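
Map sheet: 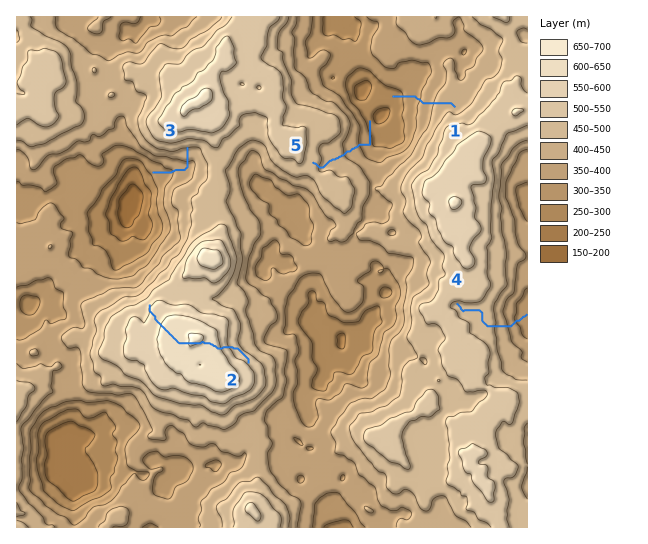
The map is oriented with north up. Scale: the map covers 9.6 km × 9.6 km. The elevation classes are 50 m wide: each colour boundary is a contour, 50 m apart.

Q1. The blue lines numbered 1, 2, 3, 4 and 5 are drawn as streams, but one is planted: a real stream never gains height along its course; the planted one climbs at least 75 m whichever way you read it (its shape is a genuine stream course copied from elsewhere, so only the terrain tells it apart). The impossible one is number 2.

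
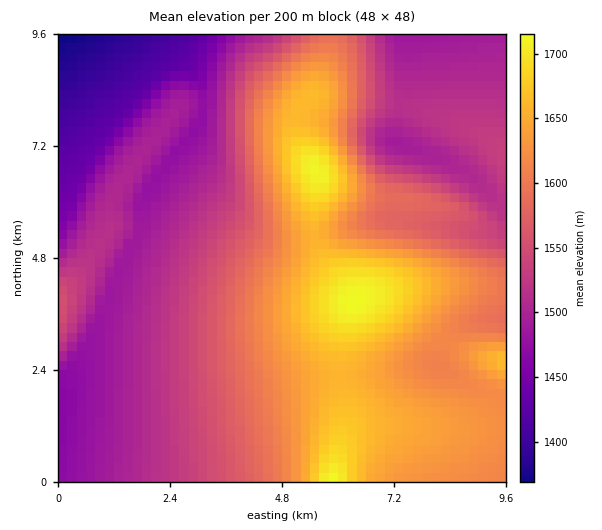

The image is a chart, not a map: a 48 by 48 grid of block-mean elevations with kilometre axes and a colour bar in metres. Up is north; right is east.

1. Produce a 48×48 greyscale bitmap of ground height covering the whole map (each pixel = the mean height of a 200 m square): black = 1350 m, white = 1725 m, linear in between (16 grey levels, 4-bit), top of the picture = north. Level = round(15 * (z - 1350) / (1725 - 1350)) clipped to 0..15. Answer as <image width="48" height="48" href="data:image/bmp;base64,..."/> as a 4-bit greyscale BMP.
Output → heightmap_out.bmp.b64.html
<image width="48" height="48" href="data:image/bmp;base64,Qk32BAAAAAAAAHYAAAAoAAAAMAAAADAAAAABAAQAAAAAAIAEAAATCwAAEwsAABAAAAAAAAAAAAAAABEREQAiIiIAMzMzAERERABVVVUAZmZmAHd3dwCIiIgAmZmZAKqqqgC7u7sAzMzMAN3d3QDu7u4A////AFVVZmZmd3eIiImZqrvN7+3My7u7u7u7u1VVVmZmd3eIiImZqrvN7u3czLu7u7u7u1VVVmZmd3eIiJmZqrvN3u3czMy7u7u7u1VVVmZmd3eIiJmZqrvM3t3czMzMu7u7u1VVVmZmd3eIiJmaqrvM3d3czMzMy7u7u1VVVmZmd3eIiJmaqrvM3d3dzMzMzLu7u1VVVmZmd3eIiJmaqrvM3d3dzMzMy7u7u1VVVmZmd3eIiZmaq7vMzd3czMzMu7u7u1VVVmZmd3eIiZmqq7vMzd3MzMzLu7u7u1VVVmZmd3eIiZmqq7vMzMzMzMu7u7u7u1VVVmZmd3eIiZmqq7vMzMzMzLu7u7u7u1VVVmZmd3eIiZmqq7vMzMzMy7u7qqu7vFVVVmZmd3eIiZmqu7zMzMzMy7u6qru8zGVVVWZmd3iIiZqqu7zMzd3My7u6qru8zHZVVWZmd3iImZqqu8zN3d3czLu7u7u7zHZlVWZmd3iImZqqu8zN3d3d3My7u7u7uodlVWZmd3eImZqru8zd3u7t3czLu6qqqodmVWZmd3eIiZqru8zd7u7u7d3Mu6qqqod2VWZmd3eIiZqrvMzd7u/u7t3My7qqqoh2ZWZmd3eIiZqru8zd7u/+7u3cy7uqqoh3ZWZmZ3eIiZqqu8zd7u7u7u3czLu6qod3ZVZmZ3eIiZmqu8zd3u7u7u3czLu6qnd3ZlZmZ3d4iJmqu7zN3u7u7d3czLu6qmd3dlZmZnd4iJmaq7zN3d3d3dzMu7qqmWZ3dmVmZnd3iJmaq7zM3dzMzMu7qqmZmFZnd2ZmZnd3iImZqrzMzMy7u6qqmZmIiFVmd2ZWZmd3eIiZqrzMzLuqqqmZmYiIh0VmZ3ZWZmZ3eIiZqrzMy7qqmZmZmIiIh0RWZmZVZmZ3d4iJq7zdzLuqmZmZmZiId0RWZmZVVmZnd3iJq8zd3MuqmZmZmZiHd0RFZmZVVmZmd3iJq83e7cy6qZmZmYh3d0RFZmZlVWZmZ3iZq83u7ty6qZmYiHdmdzREVmZlVVZmZ3iavN3u7ty6mIiHd2ZmdzNEVmZmVVVmZniavN7u7tupiHd3ZmZndzM0RWZmVVVWZniavN7u7cuYd2ZmZmZ3dzMzRFZmZVVVZniavN7u3bqHZmZmZmd3dzMzNFVmZlVVZniavN3d3LmHZmZmZ3d3dzMzM0VWZmVVZniavN3dy6mHZmZmd3d3dyMzMzRVZmZVVniavM3My6mHdmZ3d3d3dyIjMzNFVmZVVniavMzMy7qYd3d3d3d3dyIiMzM0VWZVVniavMzczLqYd3d3d3d3dyIiIzMzRVVVVniaq8zdzLqYd2Z3d3d3dyIiIiMzRFVUVniZq7zMzLqYd2ZmZmZmZhIiIiIzM0REVneJmrvMy7qYd2ZmZmZmZhEiIiIjMzNEVWeImau7u6qYdmZmZmZmZhERIiIiMzM0RWd4iZqru6mYdmZmZmZmZhEREiIiIjM0RVZ3eImqqqmIdmZmZmZmZhERERIiIiMzRFZmd4iZqqmHZlVmZmZmZg=="/>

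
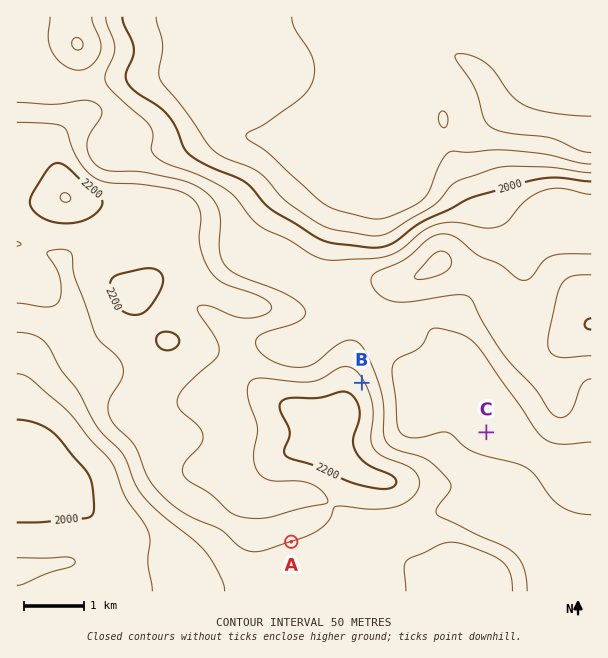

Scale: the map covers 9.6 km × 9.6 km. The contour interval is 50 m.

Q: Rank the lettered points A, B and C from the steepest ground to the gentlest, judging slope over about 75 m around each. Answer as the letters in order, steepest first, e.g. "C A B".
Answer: B A C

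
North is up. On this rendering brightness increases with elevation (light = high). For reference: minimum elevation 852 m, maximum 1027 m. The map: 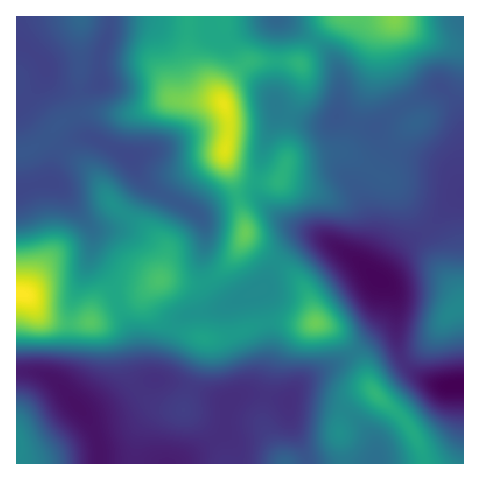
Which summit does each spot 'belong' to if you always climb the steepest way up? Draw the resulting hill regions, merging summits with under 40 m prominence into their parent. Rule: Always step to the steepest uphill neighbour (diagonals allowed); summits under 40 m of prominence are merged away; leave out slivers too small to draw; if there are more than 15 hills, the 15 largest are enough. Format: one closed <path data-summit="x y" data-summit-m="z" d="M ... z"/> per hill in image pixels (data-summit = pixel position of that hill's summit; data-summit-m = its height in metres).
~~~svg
<path data-summit="20 294" data-summit-m="1027" d="M110 16l-94 1 0 354 16 1 14 3 17 13 21 24 11 21 5 16 1 15 205 0-2-13-14-30-2-19-40-9 8-1 5-7 8-25-1-33-9-35-3-1-25 12-8-1-9-9-11-24 3-33-1-9-5-11-52-31-10-11-7-17-36-19-10-2-9-14-9-24-19-18 22 11 17-1 14-8-1-23 9-28z"/><path data-summit="224 104" data-summit-m="1022" d="M277 16l-166 0-3 19-8 24 1 23-7 5-13 4-15-1-16-8 17 16 9 24 9 14 10 2 36 19 7 17 10 11 52 31 5 11 1 9-3 20 1 17 10 20 11 10 6 0 29-13 18-31 17-17 10-4 11-2 11 4 34 23 10-31 0-11-6-21 0-8 23-41-8-12-4-11-16-2-23-10 3-15 0-25-4-14-15-17z"/><path data-summit="376 393" data-summit-m="967" d="M393 297l0 14-3 4-29 32-18 13-39 21-13 14-3 8 2 18 14 30 3 13 157-1 0-78-26 0-20-10-14-12-6-19-2-35z"/><path data-summit="315 322" data-summit-m="988" d="M316 236l-15 3-13 9-16 22-8 16-5 5 9 36 1 33-8 25-5 7-7 2 25 4 14 4 3-7 13-14 39-21 18-13 21-21 11-15-1-18-10-12-27-22-28-19z"/><path data-summit="395 17" data-summit-m="994" d="M463 16l-186 1 44 28 15 17 4 14 0 25-3 15 23 10 15 2 28-22 35-19 6 1 11 13 5 10 4 14z"/><path data-summit="456 309" data-summit-m="933" d="M463 192l-38 40-16 9-11 11-20 27 11 9 6 13 3 43 6 19 14 12 24 11 22-2z"/><path data-summit="17 445" data-summit-m="936" d="M32 372l-16 0 0 91 83 1 0-20-15-32-28-31-10-6z"/>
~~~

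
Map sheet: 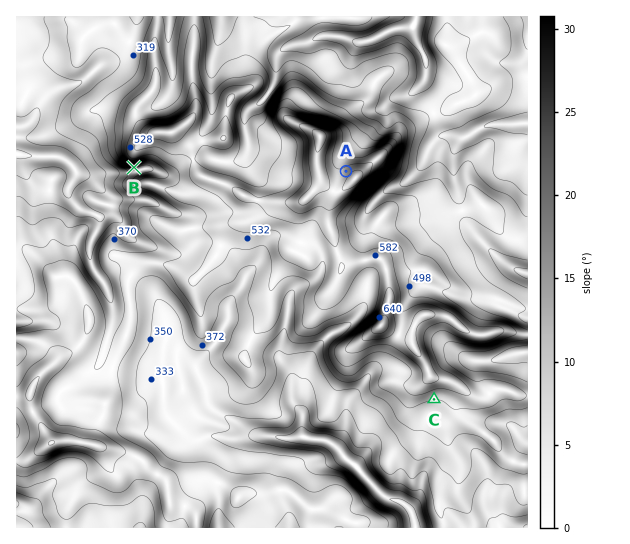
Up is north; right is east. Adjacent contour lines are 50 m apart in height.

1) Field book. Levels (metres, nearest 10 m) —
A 670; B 400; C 450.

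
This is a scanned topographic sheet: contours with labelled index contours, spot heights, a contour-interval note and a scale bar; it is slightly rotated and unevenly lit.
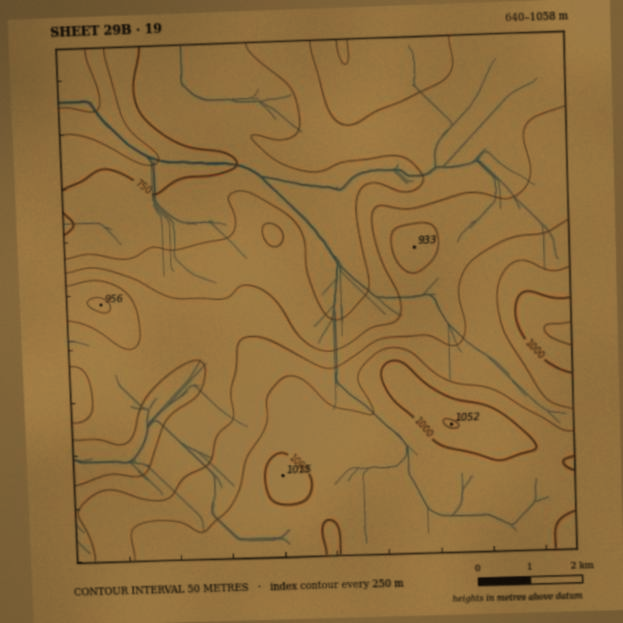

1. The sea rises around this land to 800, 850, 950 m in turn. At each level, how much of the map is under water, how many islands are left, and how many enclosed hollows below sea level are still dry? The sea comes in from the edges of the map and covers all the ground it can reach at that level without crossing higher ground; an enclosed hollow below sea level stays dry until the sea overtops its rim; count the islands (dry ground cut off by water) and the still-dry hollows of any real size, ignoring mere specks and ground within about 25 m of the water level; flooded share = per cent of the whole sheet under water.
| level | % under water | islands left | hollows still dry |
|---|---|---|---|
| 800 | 20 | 0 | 0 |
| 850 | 41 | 0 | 0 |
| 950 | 74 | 0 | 0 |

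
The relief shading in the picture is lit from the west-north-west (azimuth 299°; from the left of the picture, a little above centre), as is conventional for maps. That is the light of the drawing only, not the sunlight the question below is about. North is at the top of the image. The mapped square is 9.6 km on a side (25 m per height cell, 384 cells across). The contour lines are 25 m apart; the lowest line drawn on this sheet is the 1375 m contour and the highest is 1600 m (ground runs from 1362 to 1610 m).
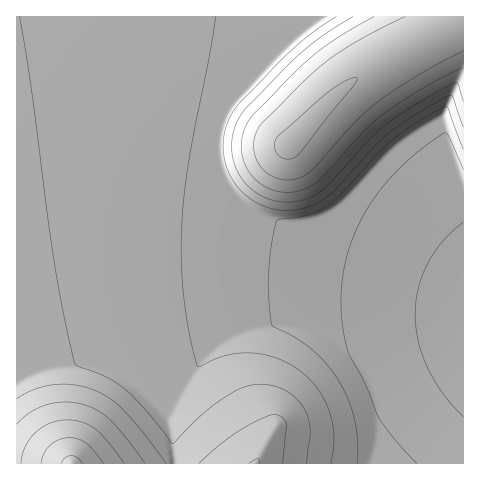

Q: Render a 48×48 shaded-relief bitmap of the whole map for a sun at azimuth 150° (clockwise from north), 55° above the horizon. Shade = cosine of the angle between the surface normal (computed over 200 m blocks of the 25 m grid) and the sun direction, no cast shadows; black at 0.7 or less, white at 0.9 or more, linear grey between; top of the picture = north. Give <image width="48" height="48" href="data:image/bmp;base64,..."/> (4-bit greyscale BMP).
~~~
<image width="48" height="48" href="data:image/bmp;base64,Qk32BAAAAAAAAHYAAAAoAAAAMAAAADAAAAABAAQAAAAAAIAEAAATCwAAEwsAABAAAAAAAAAAAAAAABEREQAiIiIAMzMzAERERABVVVUAZmZmAHd3dwCIiIgAmZmZAKqqqgC7u7sAzMzMAN3d3QDu7u4A////AHd3ZniIiIiJiHd3d3iaqqqqqqqZmZmZmXd3ZniIiIiIiHd3d3eaqqqqqqqZmZmZmXdmZneIiIiIiHd3d3eJqqqqqqqZmZmZmXZmZneIiIiIiHd3d3d5qqqqqqqZmZmZmWZmZnd4iIiIiIiHd3d4maqqqqqZmZmZmWZmZnd4iIiJmIiIiId4iZmZmZmZmZmZmWZmZnd3iIiZmIiIiIh4iJmZmZmZmZmZmWZmZnd3iImZmYiIiIh4iImZmZmZmZmZmXZmZnd3iJmZmYiIiIeIiIiZmZmZmZmZmZh3d3d4iZmZmZiIiIiIiIiJmZmZmZmZmZmYiIiJmZmZmZmIiIiIiIiImZmZmZmZmZmZmZmZmZmZmZmIiIiIiIiImZmZmZmZmZmZmZmZmZmZmZmYiIiIiIiJmZmZmZmZmZmZmZmZmZmZmZmZmIiIiIiZmZmZmZmZmZmZmZmZmZmZmZmZmZiIiJmZmZmZmZmZmZmZmZmZmZmZmZmZmZmZmZmZmZmZmZmZmZmZmZmZmZmZmZmZmZmZmZmZmZmZmZmZmZmZmZmZmZmZmZmZmZmZmZmZmZmZmZmZmZmZmZmZmZmZmZmZmZmZmZmZmZmZmZmZmZmZmZmZmZmZmZmZmZmZmZmZmZmZmZmZmZmZmZmZmZmZmZmZmZmZmZmZmZmZmZmZmZmZmZmZmZmZmZmZmZmZmZmZmZmZmZmZmZmZmZmZmZmZmZmZmZmZmZmZmZmZmZmZmZmZmZmZmZmZmZmZmZmZmZmZmZmZmZmZmZmZmZmZmZmZmZmZmZmZmZmZmZmZmZmZmZmZmZmZmZmZmZmZmZmaqqqpmZmZmqqqqpmZmZmZmZmZmZmZmZq7zNy6qZmaqqqqqpmZmZmZmZmZmZmZmau83u7tupmqqqqqqpmZmZmZmZmZmZmZmavM3e7v66mqqqqqqpmZmZmZmZmZmZmZmaq8zd3u7rqqqqqqqpmZmZmZmZmZmZmZmZqrvM3e7uuqqqqqmpmZmZmZmZmZmZmZiImqu8zN7u26qqqqmpmZmZmZmZmZmZmZh4iZqrvM3u7bqqqqmpmZmZmZmZmZmZmYdniJmqu8ze7tuqqpmZmZmZmZmZmZmZmYZmd4iaq7zd7v26qZmJmZmZmZmZmZmZmZZVZniJqrvN3u/sqpiJmZmZmZmZmZmZmZdEVmeImqu83e7+3Jh5mZmZmZmZmZmZmZhERWZ4iaq8zd7u/sh5mZmZmZmZmZmZmZljNFZniJqrvM3e7up5mZmZmZmZmZmZmZmWM0VmeImqu8zd3uyJmZmZmZmZmZmZmZmYUzRWZ4iaq7zM3d2pmZmZmZmZmZmZmZmZhTRFZniJmqu8zN3JmZmZmZmZmZmZmZmZmFNEVmd4maqrvMzJmZmZmZmZmZmZmZmZmYUzRVZ3iJmqu7zJmZmZmZmZmZmZmZmZmZhTNFVmd4iZqqu5mZmZmZmZmZmZmZmZmZmFM0RVZ3iImaqpmZmZmZmZmZmZmZmZmZmYUzNFVmd4iJmpmZmZmZmZmZmZmZmZmZmZhTM0VWZ3eImQ=="/>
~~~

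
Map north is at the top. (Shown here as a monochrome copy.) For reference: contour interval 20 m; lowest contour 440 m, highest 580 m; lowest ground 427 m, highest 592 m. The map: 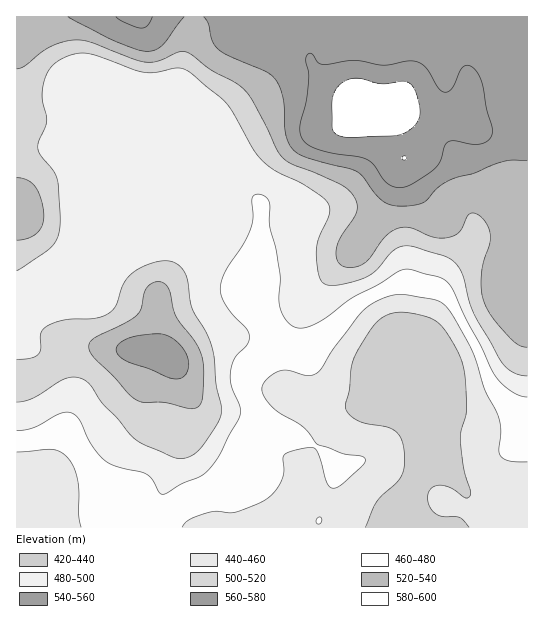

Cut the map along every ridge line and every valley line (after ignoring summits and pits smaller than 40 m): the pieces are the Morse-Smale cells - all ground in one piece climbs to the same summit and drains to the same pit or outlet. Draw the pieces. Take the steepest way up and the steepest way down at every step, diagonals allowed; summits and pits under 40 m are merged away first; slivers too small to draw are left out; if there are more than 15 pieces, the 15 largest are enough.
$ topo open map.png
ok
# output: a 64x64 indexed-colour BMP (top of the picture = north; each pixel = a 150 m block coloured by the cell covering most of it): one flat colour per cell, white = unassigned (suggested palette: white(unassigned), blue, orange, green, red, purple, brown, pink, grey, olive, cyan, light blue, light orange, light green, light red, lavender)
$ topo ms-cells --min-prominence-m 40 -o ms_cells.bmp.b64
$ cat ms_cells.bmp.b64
<image width="64" height="64" href="data:image/bmp;base64,Qk12CAAAAAAAAHYAAAAoAAAAQAAAAEAAAAABAAQAAAAAAAAIAAATCwAAEwsAABAAAAAAAAAA////ALR3HwAOf/8ALKAsACgn1gC9Z5QAS1aMAMJ34wB/f38AIr28AM++FwDox64AeLv/AIrfmACWmP8A1bDFADMiIiIiIiIiIiIiIiERERERERERERERERERERERERERMyIiIiIiIiIiIiIiIhEREREREREREREREREREREREREyIiIiIiIiIiIiIiIiERERERERERERERERERERERERESIiIiIiIiIiIiIiIiIRERERERERERERERERERERERERIiIiIiIiIiIiIiIiIhEREREREREREREREREREREREREiIiIiIiIiIiIiIiIiERERERERERERERERERERERERESIiIiIiIiIiIiIiIiIhERERERERERERERERERERERERIiIiIiIiIiIiIiIiIiERERESEREREREREREREREREREiIiIiIiIiIiIiIiIiIhERESIRERERERERERERERERESIiIiIiIiIiIiIiIiIiIRESIiERERERERERERERERERIiIiIiIiIiIiIiIiIiIiIiIiIhEREREREREREREREREiIiIiIiIiIiIiIiIiIiIiIiIiERERERERERERERERESIiIiIiIiIiIiIiIiIiIiIiIiIhERERERERERERERERIiIiIiIiIiIiIiIiIiIiIiIiIiEREREREREREREREREiIiIiIiIiIiIiIiIiIiIiIiIiIhERERERERERERERESIiIiIiIiIiIiIiIiIiIiIiIiERERERERERERERERERIiIiIiIiIiIiIiIiIiIiIiIhEREREREREREREREREREiIiIiIiIiIiIiIiIiIiIiIhERERERERERERERERERESIiIiIiIiIiIiIiIiIiIiIhERERERERERERERERERERIiIiIiIiIiIiIiIiIiIiIiEREREREREREREREREREREiIiIiIiIiIiIiIiIiIiIiIRERERERERERERERERERESIiIiIiIiIiIiIiIiIiIiIhERERERERERERERERERERIiIiIiIiIiIiIiIiIiIiIhEREREREREREREREREREREiIiIiIiIiIiIiIiIiIiIiERERERERERERERERERERESIiIiIiIiIiIiIiIiIiIiIRERERERERERERERERERERIiIiIiIiIiIiIiIiIiIiIREREREREREREREREREREREiIiIiIiIiIiIiIiIiIiIhERERERERERERERERERERESIiIiIiIiIiIiIiIiIiIhERERERERERERERERERERERIiIiIiIiIiIiIiIiIiIiERERERERERERERERERERERERESIiIiIiIiIiIiIiIiERERERERERERERERERERERERERIiIiIiIiIiIiIiIiIRERERERERERERERERERERERERESIiIiIiIiIiIiIiIhERERERERERERERERERERERERERESIiIiIiIiIiIiIhEREREREREREREREREREREREREREREiIiIiIiIiIiIRERERERERERERERERERERERERERERERIiIiIiIiIiIREREREREREREREREREREREREREREREREiIiIiIiIiIRERERERERERERERERERERERERERERERERIiIiIiIiIRERERERERERERERERERERERERERERERERESIiIiIiIREREREREREREREREREREREREREREREREREREiIiIiIRERERERERERERERERERERERERERERERERERERIiIiIhERERERERERERERERERERERERERERERERERERESIiIhEREREREREREREREREREREREREREREREREREREREiIhERERERERERERERERERERERERERERERERERERERERIiERERERERERERERERERERERERERERERERERERERERESIRERERERERERERERERERERERERERERERERERERERERERERERERERERERERERERERERERERERERERERERERERERERERERERERERERERERERERERERERERERERERERERERERERERERERERERERERERERERERERERERERERERERERERERERERERERERERERERERERERERERERERERERERERERERERERERERERERERERERERERERERERERERERERERERERERERERERERERERERERERERERERERERERERERERERERERERERERERERERERERERERERERERERERERERERERERERERERERERERERERERERERERERERERERERERERERERERERERERERERERERERERERERERERERERERERERERERERERERERERERERERERERERERERERERERERERERERERERERERERERERERERERERERERERERERERERERERERERERERERERERERERERERERERERERERERERERERERERERERERERERERERERERERERERERERERERERERERERERERERERERERERERERERERERERERERERERERERERERERERERERERERERERERERERERERERERERERERERERERERERERERERERERERERERERERERERERERERERERERERERERERERERERERERERERERERERERERERERERERERERERERERERERERERERERERERERERERERERERERERERERERERERERERERERERERERERERERERERERERERERERERERERERERERERERERERERERERERERERERERERERERER"/>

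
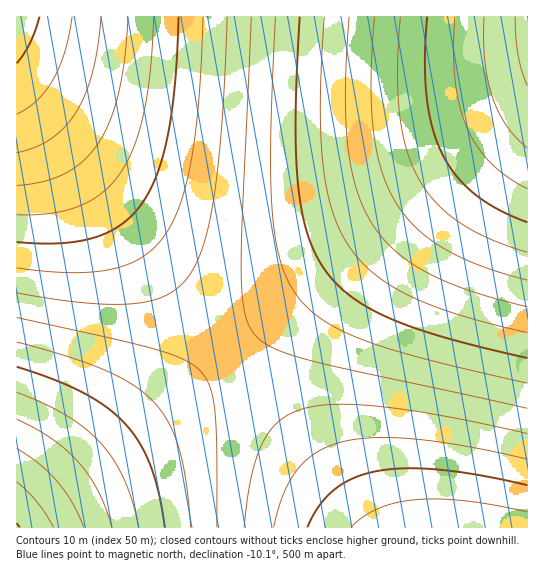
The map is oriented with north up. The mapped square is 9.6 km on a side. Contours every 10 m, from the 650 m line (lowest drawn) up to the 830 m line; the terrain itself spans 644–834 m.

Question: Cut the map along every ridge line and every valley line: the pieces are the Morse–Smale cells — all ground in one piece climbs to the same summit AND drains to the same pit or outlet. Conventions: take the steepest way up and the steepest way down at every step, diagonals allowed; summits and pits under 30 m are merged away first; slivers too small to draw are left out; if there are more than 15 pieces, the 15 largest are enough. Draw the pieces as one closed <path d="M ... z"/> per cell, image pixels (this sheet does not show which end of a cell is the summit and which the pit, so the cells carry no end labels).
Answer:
<path d="M527 16l-510 0-1 69 213 268 299-236z"/><path d="M527 117l-299 237 138 174 162-1z"/><path d="M17 85l0 436 211-167z"/><path d="M229 355l-208 162-5 5 0 5 349 1z"/>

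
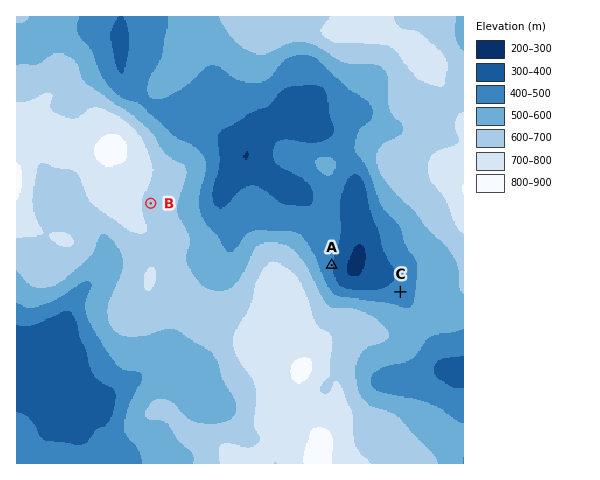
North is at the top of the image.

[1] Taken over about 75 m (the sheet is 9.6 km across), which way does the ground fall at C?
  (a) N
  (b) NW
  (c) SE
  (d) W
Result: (b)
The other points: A E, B E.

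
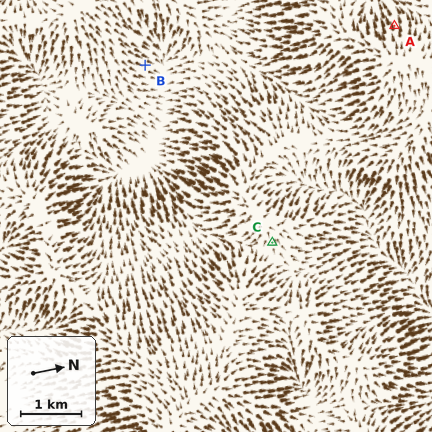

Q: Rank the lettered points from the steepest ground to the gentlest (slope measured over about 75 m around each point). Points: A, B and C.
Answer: A B C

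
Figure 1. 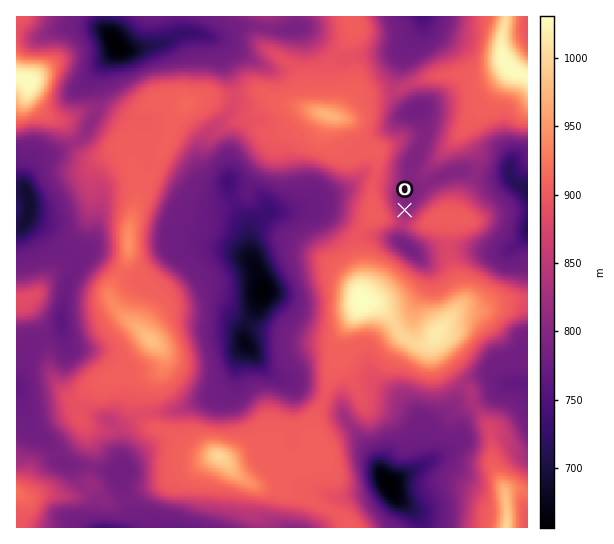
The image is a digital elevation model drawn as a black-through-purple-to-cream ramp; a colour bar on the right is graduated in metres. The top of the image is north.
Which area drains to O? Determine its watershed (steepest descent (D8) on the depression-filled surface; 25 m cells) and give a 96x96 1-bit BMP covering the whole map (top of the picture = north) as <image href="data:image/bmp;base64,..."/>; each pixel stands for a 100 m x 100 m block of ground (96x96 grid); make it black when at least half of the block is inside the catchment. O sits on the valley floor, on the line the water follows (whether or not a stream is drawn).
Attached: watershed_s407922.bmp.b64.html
<image width="96" height="96" href="data:image/bmp;base64,Qk2+BAAAAAAAAD4AAAAoAAAAYAAAAGAAAAABAAEAAAAAAIAEAAATCwAAEwsAAAIAAAAAAAAA////AAAAAAAAAAAAAAAAAAAAAAAAAAAAAAAAAAAAAAAAAAAAAAAAAAAAAAAAAAAAAAAAAAAAAAAAAAAAAAAAAAAAAAAAAAAAAAAAAAAAAAAAAAAAAAAAAAAAAAAAAAAAAAAAAAAAAAAAAAAAAAAAAAAAAAAAAAAAAAAAAAAAAAAAAAAAAAAAAAAAAAAAAAAAAAAAAAAAAAAAAAAAAAAAAAAAAAAAAAAAAAAAAAAAAAAAAAAAAAAAAAAAAAAAAAAAAAAAAAAAAAAAAAAAAAAAAAAAAAAAAAAAAAAAAAAAAAAAAAAAAAAAAAAAAAAAAAAAAAAAAAAAAAAAAAAAAAAAAAAAAAAAAAAAAAAAAAAAAAAAAAAAAAAAAAAAAAAAAAAAAAAAAAAAAAAAAAAAAAAAAAAAAAAAAAAAAAAAAAAAAAAAAAAAAAAAAAAAAAAAAAAAAAAAAAAAAAAAAAAAAAAAAAAAAAAAAAAAAAAAAAAAAAAAAAAAAAAAAAAAAAAAAAAAAAAAAAAAAAAAAAAAAAAAAAAAAAAAAAAAAAAAAAAAAAAAAAAAAAAAAAAYAAAAAAAAAAAAAAB8AAAAAAAAAAAAAAD+AAAAAAAAAAAAAAH/AAAAAAAAAAAAAAH/gAAAAAAAAAAAAAP/gAAAAAAAAAAAAAf/wAAAAAAAAAAAAA//4AAAAAAAAAAAAH//4AAAAAAAAAAAAH//4AAAAAAAAAAAAP//4AAAAAAAAAAAAP//wAAAAAAAAAAAAP//wAAAAAAAAAAAAP//wAAAAAAAAAAAAP//wAAAAAAAAAAAAP//gAAAAAAAAAAAAP//gAAAAAAAAAAAAP//gAAAAAAAAAAAAP//gAAAAAAAAAAAAP//gAAAAAAAAAAAAP//gAAAAAAAAAAAAP//gAAAAAAAAAAAAH//gAAAAAAAAAAAAD+DgAAAAAAAAAAAABGAgAAAAAAAAAAAAACAAAAAAAAAAAAAAAAAAAAAAAAAAAAAAAAAAAAAAAAAAAAAAAAAAAAAAAAAAAAAAAAAAAAAAAAAAAAAAAAAAAAAAAAAAAAAAAAAAAAAAAAAAAAAAAAAAAAAAAAAAAAAAAAAAAAAAAAAAAAAAAAAAAAAAAAAAAAAAAAAAAAAAAAAAAAAAAAAAAAAAAAAAAAAAAAAAAAAAAAAAAAAAAAAAAAAAAAAAAAAAAAAAAAAAAAAAAAAAAAAAAAAAAAAAAAAAAAAAAAAAAAAAAAAAAAAAAAAAAAAAAAAAAAAAAAAAAAAAAAAAAAAAAAAAAAAAAAAAAAAAAAAAAAAAAAAAAAAAAAAAAAAAAAAAAAAAAAAAAAAAAAAAAAAAAAAAAAAAAAAAAAAAAAAAAAAAAAAAAAAAAAAAAAAAAAAAAAAAAAAAAAAAAAAAAAAAAAAAAAAAAAAAAAAAAAAAAAAAAAAAAAAAAAAAAAAAAAAAAAAAAAAAAAAAAAAAAAAAAAAAAAAAAAAAAAAAAAAAAAAAAAAAAAAAAAAAAAAAAAAAAAAAAAAAAAAAAAAAAAAAAAAAAAAAAAAAAAAAAA="/>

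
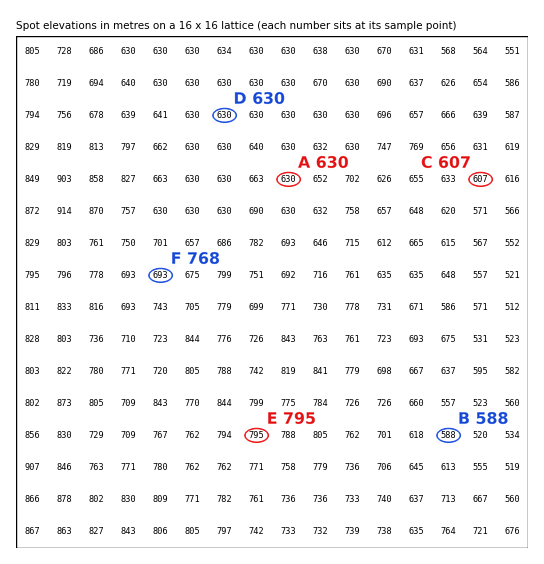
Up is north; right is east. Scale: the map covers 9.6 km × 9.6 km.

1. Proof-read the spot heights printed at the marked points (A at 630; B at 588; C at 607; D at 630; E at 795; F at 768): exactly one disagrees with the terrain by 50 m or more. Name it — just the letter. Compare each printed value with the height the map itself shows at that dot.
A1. F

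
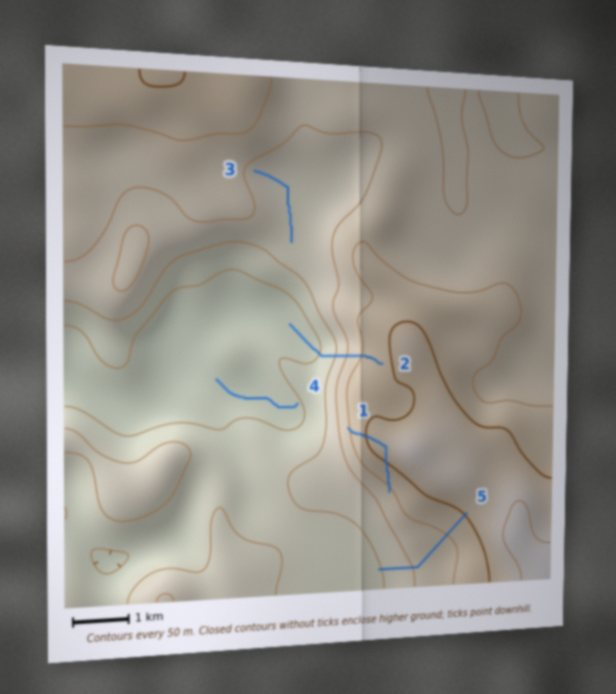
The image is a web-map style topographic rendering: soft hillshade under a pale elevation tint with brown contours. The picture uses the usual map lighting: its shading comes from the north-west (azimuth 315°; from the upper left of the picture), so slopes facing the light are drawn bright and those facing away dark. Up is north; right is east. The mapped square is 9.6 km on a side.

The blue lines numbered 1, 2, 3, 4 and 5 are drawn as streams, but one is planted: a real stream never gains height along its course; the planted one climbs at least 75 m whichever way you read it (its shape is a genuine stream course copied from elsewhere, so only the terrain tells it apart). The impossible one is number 1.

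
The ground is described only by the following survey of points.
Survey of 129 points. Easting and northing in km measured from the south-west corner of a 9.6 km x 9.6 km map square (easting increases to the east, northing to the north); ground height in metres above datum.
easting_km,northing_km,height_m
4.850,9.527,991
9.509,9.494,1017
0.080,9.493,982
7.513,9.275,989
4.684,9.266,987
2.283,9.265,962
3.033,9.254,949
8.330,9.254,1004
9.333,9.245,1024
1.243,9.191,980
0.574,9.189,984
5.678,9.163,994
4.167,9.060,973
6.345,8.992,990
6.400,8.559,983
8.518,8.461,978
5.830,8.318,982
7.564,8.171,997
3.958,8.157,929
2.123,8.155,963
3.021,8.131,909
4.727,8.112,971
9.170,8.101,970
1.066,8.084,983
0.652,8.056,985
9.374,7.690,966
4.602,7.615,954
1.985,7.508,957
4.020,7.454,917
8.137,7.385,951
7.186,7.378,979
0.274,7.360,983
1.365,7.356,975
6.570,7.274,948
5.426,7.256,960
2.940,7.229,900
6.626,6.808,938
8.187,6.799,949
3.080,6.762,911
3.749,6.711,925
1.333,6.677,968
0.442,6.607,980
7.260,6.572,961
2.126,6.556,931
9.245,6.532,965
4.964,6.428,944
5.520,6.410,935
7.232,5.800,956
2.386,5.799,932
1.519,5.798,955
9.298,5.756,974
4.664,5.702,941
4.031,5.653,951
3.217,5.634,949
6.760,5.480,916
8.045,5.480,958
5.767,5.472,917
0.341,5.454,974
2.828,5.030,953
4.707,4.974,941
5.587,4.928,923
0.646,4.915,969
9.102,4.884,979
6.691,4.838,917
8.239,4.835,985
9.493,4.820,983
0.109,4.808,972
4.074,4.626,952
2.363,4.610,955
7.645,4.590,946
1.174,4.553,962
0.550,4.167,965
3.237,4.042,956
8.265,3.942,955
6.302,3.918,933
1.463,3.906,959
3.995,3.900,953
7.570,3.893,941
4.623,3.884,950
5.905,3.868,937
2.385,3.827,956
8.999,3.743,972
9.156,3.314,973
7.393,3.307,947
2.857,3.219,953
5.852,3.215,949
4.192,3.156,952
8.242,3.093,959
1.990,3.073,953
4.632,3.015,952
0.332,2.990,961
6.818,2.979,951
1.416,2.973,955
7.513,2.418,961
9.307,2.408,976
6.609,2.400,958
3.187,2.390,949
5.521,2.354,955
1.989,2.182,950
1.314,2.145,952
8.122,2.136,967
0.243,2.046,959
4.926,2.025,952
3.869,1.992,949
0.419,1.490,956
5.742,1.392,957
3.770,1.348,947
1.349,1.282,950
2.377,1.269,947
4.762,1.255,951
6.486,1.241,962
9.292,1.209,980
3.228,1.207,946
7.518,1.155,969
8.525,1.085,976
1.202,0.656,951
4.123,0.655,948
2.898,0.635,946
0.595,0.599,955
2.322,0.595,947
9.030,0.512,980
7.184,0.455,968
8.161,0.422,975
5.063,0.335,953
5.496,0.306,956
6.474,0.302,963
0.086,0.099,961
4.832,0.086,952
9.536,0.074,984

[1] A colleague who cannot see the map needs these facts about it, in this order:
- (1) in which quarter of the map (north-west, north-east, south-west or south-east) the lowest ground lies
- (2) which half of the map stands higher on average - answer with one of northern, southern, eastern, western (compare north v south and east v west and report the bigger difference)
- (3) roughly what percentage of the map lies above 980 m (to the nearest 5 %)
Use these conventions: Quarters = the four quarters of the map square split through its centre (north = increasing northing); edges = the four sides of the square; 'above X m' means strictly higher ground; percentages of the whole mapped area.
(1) Look to the north-west quarter for the lowest ground.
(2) Taken as a whole, the eastern half is higher than the western.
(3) Roughly 15 % of the ground is higher than 980 m.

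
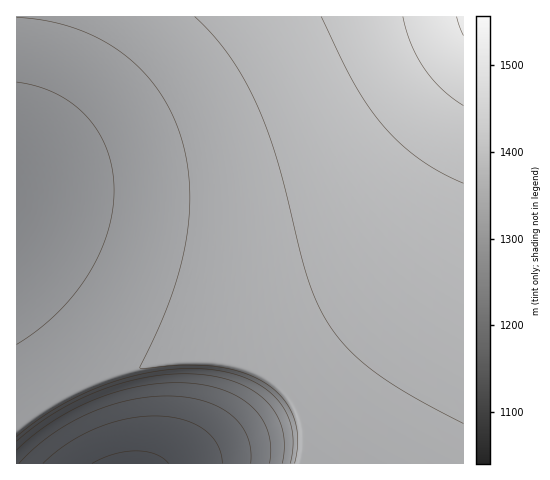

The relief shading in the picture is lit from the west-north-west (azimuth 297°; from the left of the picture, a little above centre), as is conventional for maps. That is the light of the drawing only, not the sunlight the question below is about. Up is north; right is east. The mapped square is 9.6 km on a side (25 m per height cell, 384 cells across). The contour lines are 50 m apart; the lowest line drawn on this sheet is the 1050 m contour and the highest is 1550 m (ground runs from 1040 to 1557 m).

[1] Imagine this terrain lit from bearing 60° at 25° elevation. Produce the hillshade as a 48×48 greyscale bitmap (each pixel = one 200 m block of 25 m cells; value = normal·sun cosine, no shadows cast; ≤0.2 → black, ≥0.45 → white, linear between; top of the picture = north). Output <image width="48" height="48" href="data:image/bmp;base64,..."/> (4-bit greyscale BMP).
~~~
<image width="48" height="48" href="data:image/bmp;base64,Qk32BAAAAAAAAHYAAAAoAAAAMAAAADAAAAABAAQAAAAAAIAEAAATCwAAEwsAABAAAAAAAAAAAAAAABEREQAiIiIAMzMzAERERABVVVUAZmZmAHd3dwCIiIgAmZmZAKqqqgC7u7sAzMzMAN3d3QDu7u4A////AO/u7t3d3MzMu7uqqZh2IF3d3d3d3d3d3e/+7t3d3MzMu7uqqZh2MDzd3d3d3d3d3d/u7d3dzMzLu7qqmZh2MCvd3d3d3d3d3f/u3d3czMy7u6qqmYd1ICzd3d3d3d3d3e793dzMzLu7uqqZmIdkEEzd3d3d3d3d3d3e28zMu7u6qqmZiHZTAI3d3d3d3d3d3d3czbqru6qqqZmIh2UwAs3d3d3d3d3d3d3dy8yomZmZmYiHZlMACt3d3d3d3d3d3d3d3cqrl2d3d3ZlQwAArd3d3d3d3d3d3d3d3d3KmZdkQzIhAABs3d3d3d3d3d3d3d3d3d3d3KmHZUMyNYvd3d3d3d3d3d3d3d3d3d3d3d3Mu6qrzN3d3d3d3d3d3d3d3d3d3d3d3d3d3d3d3d3d3d3d3d3d3d3d3d3d3d3d3d3d3d3d3d3d3d3d3d3d3d3d3d3d3d3d3d3d3d3d3d3d3d3d3d3d3d3d3d3d3d3d3d3d3d3d3d3d3d3d3d3d3d3d3d3d3d3d3d3d3d3d3d3d3d3d3d3d3d3d3d3d3d3d3d3d3d3d3d3d3d3d3d3d3d3d3d3d3d3d3dzMzMzd3d3d3d3d3d3d3d3d3d3d3d3d3MzMzMzM3d3d3d3d3d3d3d3d3d3d3d3czMzMzMzMzN3d3d3d3d3d3d3d3d3d3d3MzMzMzMzMzM3d3d3d3d3d3d3d3d3d3dzMzMzMzMzMzMzd3d3d3d3d3d3d3d3d3czMzMzMzMzMzMzM3d3d3d3d3d3d3d3d3czMzMzMzMzMzMzMzd3d3d3d3d3d3d3d3MzMzMzMzMzMzMzMzN3d3d3d3d3d3d3dzMzMzMzMzMzMzMzMzM3d3d3d3d3d3d3czMzMzMzMzMzMzMzMzMzd3d3d3d3d3d3czMzMzMzMzMzMzMzMzMzN3d3d3d3d3d3MzMzMzMzMzMzMzMzMzMzMzN3dzMzMzN3MzMzMzMzMzMzMzMzMzMzMzMzMzMzMzNzMzMzMzMzMzMzMzMzMzMzMzMzMzMzMzMzMzMzMzMzMzMzMzMzMzMzMzMzMzMzMzMzMzMzMzMzMzMzMzMzMzMzMzMzMzMzMzMzMzMzMzMzMzMzMzMzMzMzMzMzMzMzMzMzMzMzMzMzMzMzMzMzMzMzMzMzMzMzMzMzMzMzMzMzMzMzMzMzMzMzMzMzMzMzMy8zMzMzMzMzMzMzMzMzMzMzMzMzMzMy7u8zMzMzMzMzMzMzMzMzMzMzMzMzMzLu7u8zMzMzMzMzMzMzMzMzMzMzMzMzMy7u7u8zMzMzMzMzMzMzMzMzMzMzMzMzMu7u7u8zMzMzMzMzMzMzMzMzMzMzMzMzMu7u7u8zMzMzMzMzMzMzMzMzMzMzMzMzLu7u7u8zMzMzMzMzMzMzMzMzMzMzMzMzLu7u7u8zMzMzMzMzMzMzMzMzMzMzMzMzLu7u7u8zMzMzMzMzMzMzMzMzMzMzMzMzLu7u7u8zMzMzMzMzMzMzMzMzMzMzMzMzLu7u7u8zMzMzMzMzMzMzMzMzMzMzMzMzLu7u7uw=="/>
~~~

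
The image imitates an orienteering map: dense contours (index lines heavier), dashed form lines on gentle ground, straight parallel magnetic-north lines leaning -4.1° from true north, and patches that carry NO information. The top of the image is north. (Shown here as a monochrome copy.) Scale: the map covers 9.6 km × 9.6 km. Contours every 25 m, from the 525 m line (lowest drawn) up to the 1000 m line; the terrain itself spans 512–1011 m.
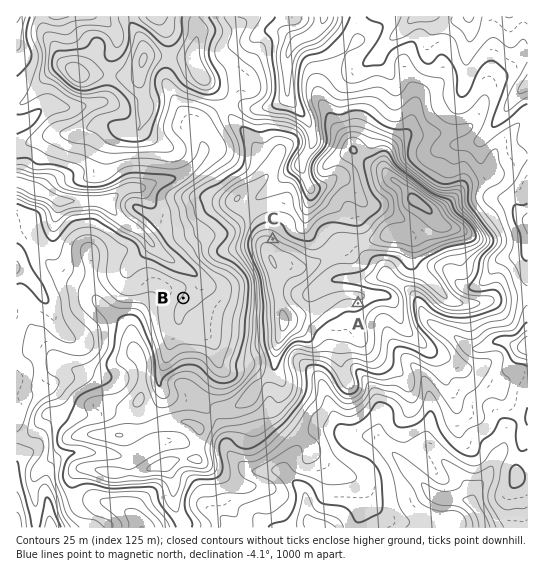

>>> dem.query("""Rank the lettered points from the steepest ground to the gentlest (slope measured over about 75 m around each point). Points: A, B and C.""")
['C', 'A', 'B']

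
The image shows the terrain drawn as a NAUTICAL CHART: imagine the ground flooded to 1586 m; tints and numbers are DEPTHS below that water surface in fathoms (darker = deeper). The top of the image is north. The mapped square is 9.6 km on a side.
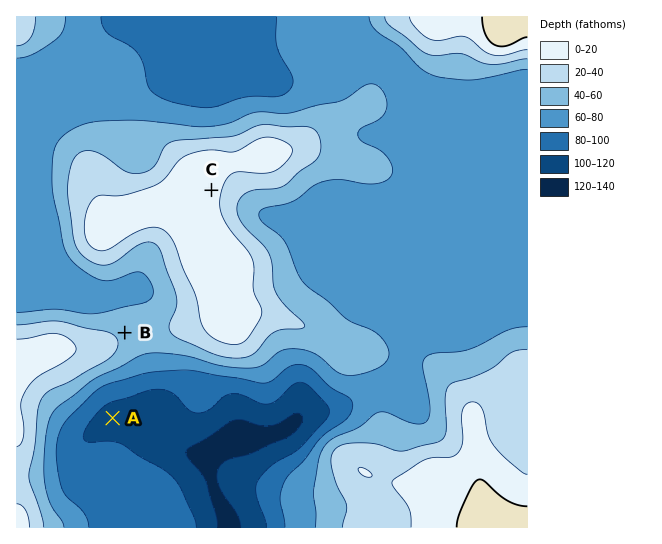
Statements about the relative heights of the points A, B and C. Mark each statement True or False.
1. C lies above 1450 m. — True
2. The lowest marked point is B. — False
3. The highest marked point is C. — True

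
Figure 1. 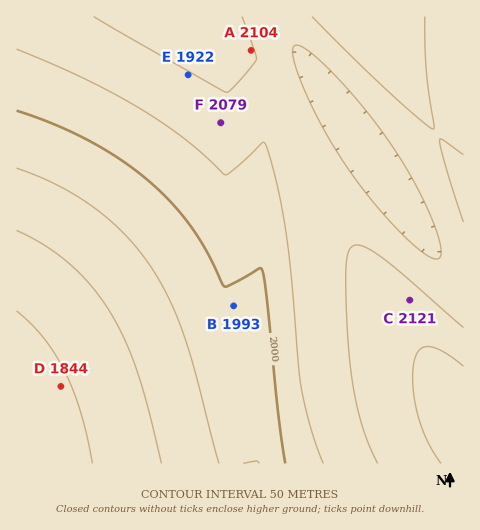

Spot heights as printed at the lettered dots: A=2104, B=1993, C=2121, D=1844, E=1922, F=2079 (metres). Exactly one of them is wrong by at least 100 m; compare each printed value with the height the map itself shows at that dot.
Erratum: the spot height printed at E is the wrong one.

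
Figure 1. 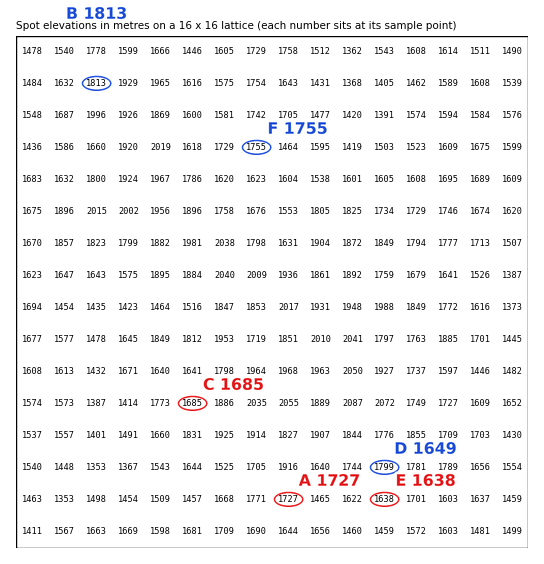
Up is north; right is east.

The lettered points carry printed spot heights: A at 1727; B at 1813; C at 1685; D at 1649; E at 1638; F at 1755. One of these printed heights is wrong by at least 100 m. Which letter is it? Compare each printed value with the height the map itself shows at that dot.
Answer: D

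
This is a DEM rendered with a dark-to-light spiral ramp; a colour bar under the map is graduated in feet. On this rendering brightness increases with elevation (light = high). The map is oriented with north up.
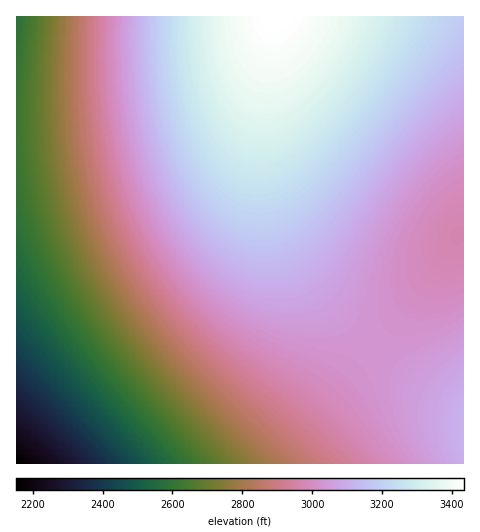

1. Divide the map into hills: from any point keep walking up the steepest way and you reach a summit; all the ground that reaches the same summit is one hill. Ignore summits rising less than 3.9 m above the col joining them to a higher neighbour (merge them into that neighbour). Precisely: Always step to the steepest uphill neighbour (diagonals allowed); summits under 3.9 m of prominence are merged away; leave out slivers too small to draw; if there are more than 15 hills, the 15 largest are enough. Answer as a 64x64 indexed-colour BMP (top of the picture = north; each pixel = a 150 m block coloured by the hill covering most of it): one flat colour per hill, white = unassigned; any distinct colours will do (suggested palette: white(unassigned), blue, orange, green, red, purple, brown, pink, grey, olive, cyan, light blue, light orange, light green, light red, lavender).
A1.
<image width="64" height="64" href="data:image/bmp;base64,Qk12CAAAAAAAAHYAAAAoAAAAQAAAAEAAAAABAAQAAAAAAAAIAAATCwAAEwsAABAAAAAAAAAA////ALR3HwAOf/8ALKAsACgn1gC9Z5QAS1aMAMJ34wB/f38AIr28AM++FwDox64AeLv/AIrfmACWmP8A1bDFABERERERERERERERERERERERESIiIiIiIiIiIiIiIiIiEREREREREREREREREREREREREiIiIiIiIiIiIiIiIiIRERERERERERERERERERERERERIiIiIiIiIiIiIiIiIhERERERERERERERERERERERERESIiIiIiIiIiIiIiIiEREREREREREREREREREREREREREiIiIiIiIiIiIiIiIRERERERERERERERERERERERERERIiIiIiIiIiIiIiIhERERERERERERERERERERERERERESIiIiIiIiIiIiIiEREREREREREREREREREREREREREREiIiIiIiIiIiIiIRERERERERERERERERERERERERERERIiIiIiIiIiIiIhERERERERERERERERERERERERERERESIiIiIiIiIiIiERERERERERERERERERERERERERERERIiIiIiIiIiIiIRERERERERERERERERERERERERERERESIiIiIiIiIiIhEREREREREREREREREREREREREREREREiIiIiIiIiIiERERERERERERERERERERERERERERERERIiIiIiIiIiIRERERERERERERERERERERERERERERERESIiIiIiIiIhEREREREREREREREREREREREREREREREREiIiIiIiIiERERERERERERERERERERERERERERERERERIiIiIiIiIRERERERERERERERERERERERERERERERERESIiIiIiIhEREREREREREREREREREREREREREREREREREiIiIiIiERERERERERERERERERERERERERERERERERESIiIiIiIREREREREREREREREREREREREREREREREREREiIiIiIhERERERERERERERERERERERERERERERERERERIiIiIiERERERERERERERERERERERERERERERERERERESIiIiIREREREREREREREREREREREREREREREREREREREiIiIhERERERERERERERERERERERERERERERERERERERIiIiEREREREREREREREREREREREREREREREREREREREiIiIRERERERERERERERERERERERERERERERERERERERIiIhERERERERERERERERERERERERERERERERERERERESIiEREREREREREREREREREREREREREREREREREREREREiIRERERERERERERERERERERERERERERERERERERERESIhEREREREREREREREREREREREREREREREREREREREREiERERERERERERERERERERERERERERERERERERERERERIREREREREREREREREREREREREREREREREREREREREREhERERERERERERERERERERERERERERERERERERERERERERERERERERERERERERERERERERERERERERERERERERERERERERERERERERERERERERERERERERERERERERERERERERERERERERERERERERERERERERERERERERERERERERERERERERERERERERERERERERERERERERERERERERERERERERERERERERERERERERERERERERERERERERERERERERERERERERERERERERERERERERERERERERERERERERERERERERERERERERERERERERERERERERERERERERERERERERERERERERERERERERERERERERERERERERERERERERERERERERERERERERERERERERERERERERERERERERERERERERERERERERERERERERERERERERERERERERERERERERERERERERERERERERERERERERERERERERERERERERERERERERERERERERERERERERERERERERERERERERERERERERERERERERERERERERERERERERERERERERERERERERERERERERERERERERERERERERERERERERERERERERERERERERERERERERERERERERERERERERERERERERERERERERERERERERERERERERERERERERERERERERERERERERERERERERERERERERERERERERERERERERERERERERERERERERERERERERERERERERERERERERERERERERERERERERERERERERERERERERERERERERERERERERERERERERERERERERERERERERERERERERERERERERERERERERERERERERERERERERERERERERERERERERERERERERERERERERERERERERERERERERERERERERERERERERERERERERERERERERERERERERERERERERERERERERERERERERERERERERERERERERERERERERERERERERERERERERERERERERERERERERERERERERERERERERERERERERERERERERERERERERERERERERERERERERERERERERERERERERERERERERERERERERERERERERERERERERERERERERERERERERERERERERERERERERERERERERERERERERERERERERERERERERERERERERERERERERERERERERERERERERERERERERERERERERERERERERERERERERERERER"/>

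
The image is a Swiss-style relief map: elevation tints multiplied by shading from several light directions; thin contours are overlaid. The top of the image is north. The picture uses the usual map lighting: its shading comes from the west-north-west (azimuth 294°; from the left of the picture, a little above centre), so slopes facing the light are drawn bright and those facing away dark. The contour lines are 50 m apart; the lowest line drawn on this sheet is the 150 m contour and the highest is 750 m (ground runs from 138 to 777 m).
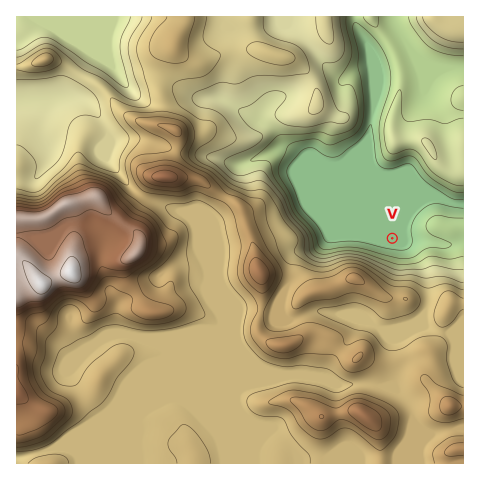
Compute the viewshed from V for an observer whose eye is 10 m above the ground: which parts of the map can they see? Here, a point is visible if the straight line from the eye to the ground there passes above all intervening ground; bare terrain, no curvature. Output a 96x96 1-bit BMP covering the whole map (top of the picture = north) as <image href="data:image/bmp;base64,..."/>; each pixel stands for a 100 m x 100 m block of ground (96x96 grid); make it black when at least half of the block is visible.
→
<image width="96" height="96" href="data:image/bmp;base64,Qk2+BAAAAAAAAD4AAAAoAAAAYAAAAGAAAAABAAEAAAAAAIAEAAATCwAAEwsAAAIAAAAAAAAA////AAAAAAAAAAAAAAAAAAAAAAAAAAAAAAAAAAAAAAAAAAAAAAAAAAAAAAAAAAAAAAAAAAAAAAAAAAAAAAAAAAAAAAAAAAAAAAAAAAAAAAAAAAAAAAAAAAAAAAAAAAAAAAAAAAAAAAAAAAAAAAAAAAAAAAAAAAAAAAAAAAAAAAAAAAAAAAAAAAAAAAAAAAAAAAAAAAAAAAAAAAAAAAAAAAAAAAAAAAAAAAAAAAAAAAAAAAAAAAAAAAAAAAAAAAAAAAAAAAAAAAAAAAAAAAAAAAAAAAAAAAAAAAAAAAAAAAAAAAAAAAAAAAAAAAAAAAAAAAAAAAAAAAAAAAAAAAAAAAAAAAAAAAAAAAAAAAAAAAAAAAAAAAAAAAAAAAAAAAAAAAAAAAAAAAAAAAAAAAAAAAAAAAAAAAAAAAAAAAAAAAAAAAAAAAAAAAAAAAAAAAAAAAAAAAAAAAAAAAAAAAAAAAAAAAAAAAAAAAAAAAAAAAAAAAAAAAAAAAAAAAAAAAAAAAAAAAAAAAAAAAAAAAAAAAAAAAAAAAAAAAAAAAAAAAAAAAAAAAAAAAAAAAAAAAAAAAAAAAAAAAAAAAAAAAAAAAAAADAAAAAAAAAAAAAAcHgAAAAAAAAAAAAD+PgAAAAAAAAGAAAP/PAAAAAAAAAHAAA//8AAAAAAAAAHgAB//4AAAAAAAAAPhgD//4AAAAAAAAAPzwH//8EAAAAAAAAP/4P//8EAAAAAAAAf/4P//4AAAAAAAAAfH8P//4AAAAAAAAAcH+P//4AAAAAAAAAYH////8AAAAAAAAAwH////8AAAAAAAAAwP////4AAAAAAAAA4f////4AAAAAAAAB4/////4AAAAAAAAB//////wAAAAAAAAB//////gAAAAAAAADP/////gAAAAAAAAAH/////wAAAAAAAAAH/////4AAAAAAAAAH//////8AAAAAAAAH//////8AAAAAAAAH//////8AAAAAQAAH//////8AAAAAAAAH//////gAAAAAAAAH/////+AAAAAAAAAD/////8AAAAAAAAAB/////8AAAAAAAAAA///z/4AAAAAAGB/////z/wAAAAAAH//////x/wAAAAAAH//////wAAAAAAAAP/8P///wAAAAAAAAHnwD///wAAAAAAAAHDwD///wAAAAAAAACBgAP//wAAAAAAAAAAAAA/DwAAAAAAAAAAAAAPDwAAAAAAAAAAAAAGBwAAAAAAAAAAAAACBgAAAAAAAAAAEAAAAgAAAAAAAAAAeAAAAgAAAAAAAAAA+AAAAgAAAAAAAAA/8AAAAgAAAAAAAAH/8AAAAgAAAAAAAAf/8AAAAAAAAAAAAB//4AAAAAAAAAAAAB//wAAAAAAAAAAAAA+HgAAABAAAAAAAAAeAAAAAPAAAAAAAAAOAAAAAeAAAAAAAAAOAAAAA8AAAAAAAAAOAAAAAwAAAAAAAAAGAAAAAAAAAAAAAAAHAAAAAAAAAAAAAAADAAAAAAAAAAAAAAABAAAAACAAAAAAAAABAAAAADAAAA="/>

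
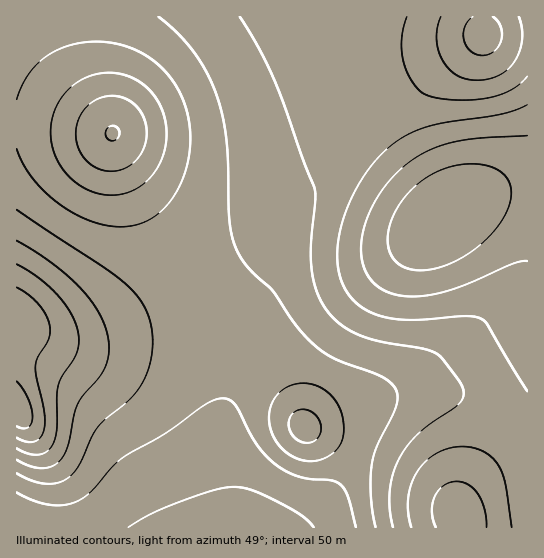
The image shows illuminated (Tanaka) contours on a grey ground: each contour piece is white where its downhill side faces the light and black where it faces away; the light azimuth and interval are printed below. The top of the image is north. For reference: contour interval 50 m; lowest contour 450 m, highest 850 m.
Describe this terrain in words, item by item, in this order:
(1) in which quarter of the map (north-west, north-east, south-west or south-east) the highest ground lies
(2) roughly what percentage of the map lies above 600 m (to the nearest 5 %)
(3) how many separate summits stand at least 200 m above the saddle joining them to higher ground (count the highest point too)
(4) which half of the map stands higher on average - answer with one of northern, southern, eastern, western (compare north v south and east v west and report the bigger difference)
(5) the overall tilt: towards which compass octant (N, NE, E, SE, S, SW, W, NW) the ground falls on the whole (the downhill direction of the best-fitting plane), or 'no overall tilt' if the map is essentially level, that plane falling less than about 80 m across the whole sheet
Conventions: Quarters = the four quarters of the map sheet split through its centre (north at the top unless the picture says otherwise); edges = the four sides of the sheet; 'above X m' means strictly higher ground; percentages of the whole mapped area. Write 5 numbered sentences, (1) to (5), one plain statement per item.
(1) Look to the north-west quarter for the highest ground.
(2) About 60 % of the map lies above 600 m.
(3) Counting only tops that stand 200 m proud, the map has 1 summit.
(4) The western half stands higher on average than the eastern half.
(5) On the whole the ground falls towards the east.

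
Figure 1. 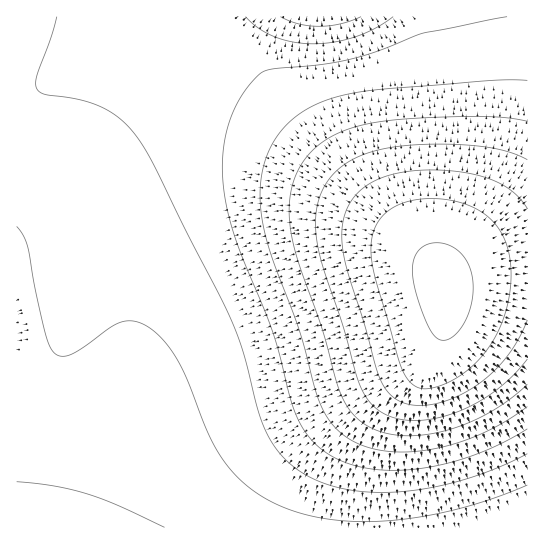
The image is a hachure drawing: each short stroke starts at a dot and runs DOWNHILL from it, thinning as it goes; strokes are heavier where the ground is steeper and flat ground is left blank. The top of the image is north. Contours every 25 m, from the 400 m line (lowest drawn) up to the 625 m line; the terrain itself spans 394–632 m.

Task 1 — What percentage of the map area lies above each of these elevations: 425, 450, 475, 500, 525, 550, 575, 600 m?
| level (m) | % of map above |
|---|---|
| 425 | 83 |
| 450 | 61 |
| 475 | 43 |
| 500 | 32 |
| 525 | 25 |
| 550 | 19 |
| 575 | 13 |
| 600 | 8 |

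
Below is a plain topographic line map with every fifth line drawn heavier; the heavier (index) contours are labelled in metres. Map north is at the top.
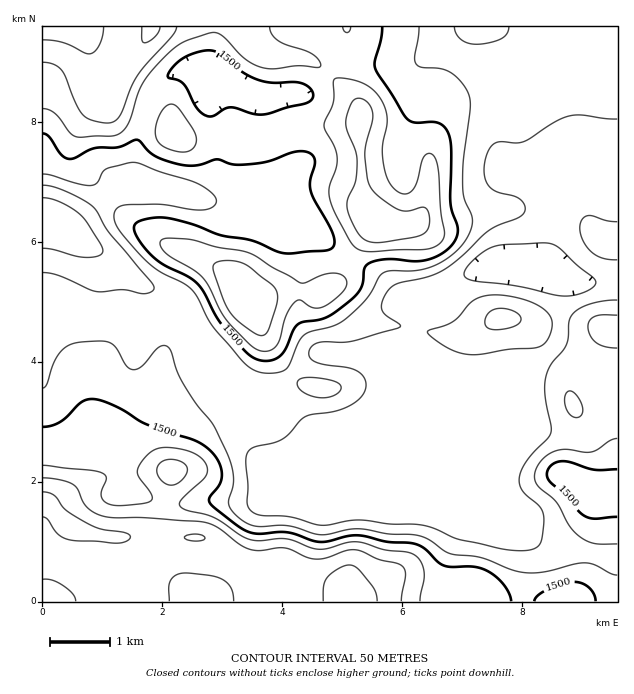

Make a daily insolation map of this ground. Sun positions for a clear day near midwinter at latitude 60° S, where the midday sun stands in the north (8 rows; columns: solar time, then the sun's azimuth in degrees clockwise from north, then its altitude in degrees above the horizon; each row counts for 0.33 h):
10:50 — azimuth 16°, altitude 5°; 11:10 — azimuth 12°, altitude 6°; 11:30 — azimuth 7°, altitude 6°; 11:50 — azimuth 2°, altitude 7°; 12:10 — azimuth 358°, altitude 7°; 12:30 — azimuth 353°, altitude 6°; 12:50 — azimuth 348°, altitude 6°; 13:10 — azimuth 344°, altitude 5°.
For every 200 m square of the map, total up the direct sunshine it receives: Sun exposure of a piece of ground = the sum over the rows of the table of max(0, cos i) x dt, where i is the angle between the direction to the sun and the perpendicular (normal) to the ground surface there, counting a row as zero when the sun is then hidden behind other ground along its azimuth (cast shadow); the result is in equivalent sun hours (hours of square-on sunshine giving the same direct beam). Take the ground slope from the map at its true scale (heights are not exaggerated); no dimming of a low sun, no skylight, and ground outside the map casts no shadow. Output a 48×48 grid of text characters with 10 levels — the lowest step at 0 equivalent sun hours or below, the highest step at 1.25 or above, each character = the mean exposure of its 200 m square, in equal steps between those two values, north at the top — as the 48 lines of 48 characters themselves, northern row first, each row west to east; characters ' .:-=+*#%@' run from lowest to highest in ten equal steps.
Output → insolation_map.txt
....::::.      .:-----:...::::::::...::::::::::
    ..::.        .-=+++-. .....:::.....:::::::::
    .::.           .::--:......::::...::::::::::
   ..::                :---:::::::::::::::::....
.....:.    .....        -+++------:::::::.......
......    :-::::.      .:=++=------::......  ...
  ....   :==----:. .:------==-----::....      ..
        .-====--=======--::::-----::.       ....
        .::-=-::-===::.......:-==-:...   .......
            .:...::.     ....:--=-:.............
.             ..       ....::::--:........::::::
                     .::::::::::::...::..:::::::
                    .::--:::--::::.:::::::::::::
       .        ....:..::-:-==--::::::::::::::::
      :--:.  ...:::::.  .:-=+++=-::---::::::::::
      -++**+==--::::..   .:-=++=::--:::....:::--
      .-=++**+=---::::.   ..:::..--:.     ..::--
.       .-==+**++==----:         .          .:::
-:.       .-=+*##*+====-:                     ..
==---.      .:=***+++====.                      
=====-:       .-==++=====-          .::::::.    
------:.       .:-==----:.         :=***+==-::::
-------:.      .::-:..:.          .-+###**+++**+
:::----::.       ...              :-==++++==+***
:::-----:::                      ::-::..::::--==
::-----::::.       .            ..::.    ..::...
::----::::::.                             .::.  
::---:::::::..                           .:--:..
::::::::::::..       ....:... ....      .:---::.
:::-----:::::..     .:=+=-::.............:---:::
::----=--:::::..    .      ..::....::::::.::::::
------==--:::::.           ..:::.::::::::...::::
==-::::------::..          .:::::::::::::.. ..::
=-:...::-====-:.         ..::::::::::::::::. .::
-:::::::-+**++-:.    .  ..::::::::::::::-==-:::-
--------=+##**+-:.   ...:::::::::::::::-=+**+===
++++==---====-=-:......::::::::::::::::-=+****+=
##*=-::..     .::::....::::::::::::::::::..:=++=
++=-:...        .:::::::::::::::::::::..     :--
:-----==-.   ....:::::::::::::::::::::..        
.:=+**#**+++*##*+==++=---===-----::::::..       
.:-=+***++*##%%@%%%@@%**#%%#****+=--:::::.      
.   .::::::::-=*%@@@@@@@@@@@@@%%*+===---:..     
..       .    .:+****#%@@%%%%%%#*+***+=--::..   
:::..  ...:::::::::::=+**+++**+=+*###*++====--::
----:::.::-====-:::..:-==---=-::-=+****++++++==-
-----::::::-=+=--:::..::----:...::::--===+++===-
:::::::::::::-:::::::::::::::...::...:::------::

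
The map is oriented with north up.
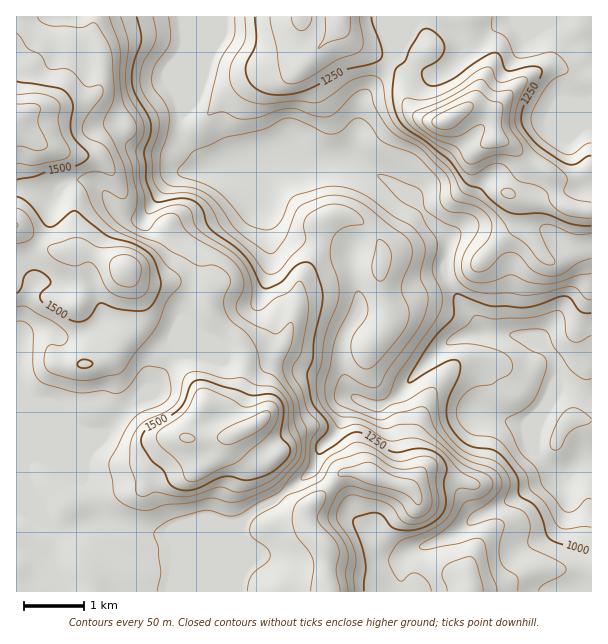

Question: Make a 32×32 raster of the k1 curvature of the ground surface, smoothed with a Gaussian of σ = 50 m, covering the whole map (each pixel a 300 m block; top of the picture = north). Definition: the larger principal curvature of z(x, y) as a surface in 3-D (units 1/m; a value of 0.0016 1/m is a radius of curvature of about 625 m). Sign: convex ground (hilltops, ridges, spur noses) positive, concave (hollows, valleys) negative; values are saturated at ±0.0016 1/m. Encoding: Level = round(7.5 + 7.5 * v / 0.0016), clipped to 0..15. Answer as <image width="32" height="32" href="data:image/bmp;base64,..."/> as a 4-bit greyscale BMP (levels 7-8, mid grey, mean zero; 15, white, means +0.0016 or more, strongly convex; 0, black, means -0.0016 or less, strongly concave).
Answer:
<image width="32" height="32" href="data:image/bmp;base64,Qk12AgAAAAAAAHYAAAAoAAAAIAAAACAAAAABAAQAAAAAAAACAAATCwAAEwsAABAAAAAAAAAAAAAAABEREQAiIiIAMzMzAERERABVVVUAZmZmAHd3dwCIiIgAmZmZAKqqqgC7u7sAzMzMAN3d3QDu7u4A////AIiImIh3iImYjZeIiIyaiIiHiYiIiIiHh42piZqsd6u6iIiIiIiHh3ivuKh4nJeYiJiIiIh3eIqZ2oeduYnKqYmHmYiZeHiYm9hXW/2Xmql5iJiZuryYuZr/ab7prcqIeomHiJic6a3If//96u7rp3mIiImpiZuZ/qutl86XuHqXd3h3vcuryb2Zu4i6Zql5qHeIiJvNiL/Y3bqayVaIeKqIeYiHW+yr+4V4mMtmipiYiYmJh3zZmNiXi7admZioiYvdy4eblqi3qJyYismamYl7iYqoiIe5u5ebqYiaqYiZaXmIqoiLyY2HibqYh4d3qXm8iIt3u3ecmYe5qqiYmHu7q5q7ibqprJmIuJqJmZlsh4mLy7qK2X2oibiXvamrunm5veyIvah6uHmql663rcq8qquqnLmIial5uql5ysiJ2IqoeemIZnq6raiYhoqXrLd8iNq+yXd7rMp3i7e8vP2Ie33IeZiIiYmYiHbMyomnmYqvqGd3d4iIiIh3vVi/3Zzt2peJh3d3iHiHas3P+VqqponbiamIh4qIm8/I3Xd4uqiJypi5qnaqeJ//+9tXeJzJzIeHipq6qXeeh7+/h3iHmKxld3mqrJiHq4d+q/qaiIishniJqYnJm6ipeeecmIiJq6qYh3qJmrqImompeYiHiMiIh3d6ionXeIiJh3iJ"/>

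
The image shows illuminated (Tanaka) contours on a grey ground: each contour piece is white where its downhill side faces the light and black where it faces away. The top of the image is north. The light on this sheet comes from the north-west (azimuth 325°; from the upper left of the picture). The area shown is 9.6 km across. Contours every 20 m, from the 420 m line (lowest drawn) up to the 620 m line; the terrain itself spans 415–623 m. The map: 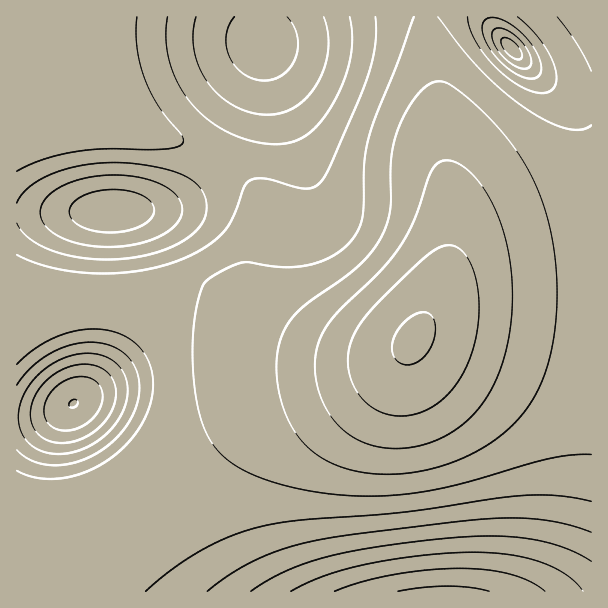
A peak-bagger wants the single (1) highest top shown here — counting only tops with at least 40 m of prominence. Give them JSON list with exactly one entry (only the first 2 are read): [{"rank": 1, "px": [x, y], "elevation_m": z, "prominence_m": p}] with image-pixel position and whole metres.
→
[{"rank": 1, "px": [414, 339], "elevation_m": 623, "prominence_m": 208}]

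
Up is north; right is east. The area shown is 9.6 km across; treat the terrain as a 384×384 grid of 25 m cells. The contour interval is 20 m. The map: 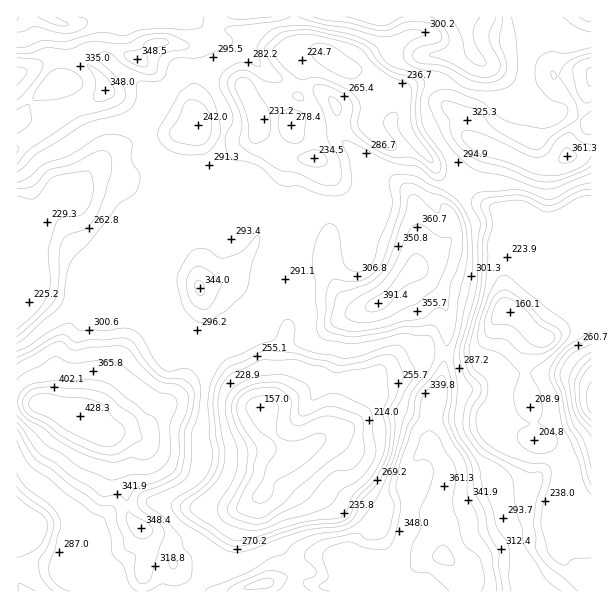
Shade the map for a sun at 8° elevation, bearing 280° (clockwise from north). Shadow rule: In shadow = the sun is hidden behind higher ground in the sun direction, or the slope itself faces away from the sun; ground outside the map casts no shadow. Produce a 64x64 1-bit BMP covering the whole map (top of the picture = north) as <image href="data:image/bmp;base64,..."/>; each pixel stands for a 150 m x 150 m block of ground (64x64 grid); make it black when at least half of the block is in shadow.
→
<image width="64" height="64" href="data:image/bmp;base64,Qk0+AgAAAAAAAD4AAAAoAAAAQAAAAEAAAAABAAEAAAAAAAACAAATCwAAEwsAAAIAAAAAAAAA////AAAAAAAAAAAAAAAHAAAAAAAAAAYAAAAAAAAABgAAAAAAAAAGAAAAAAAAAAAAAAAAAAAAAAAAAAAAAAAAIAAAAAAAAAhgAAAAAAAACCAAACGAAAAAIAAGGMAAAAAgAAAO4AAAMDAAAEdgAAAwEAAAd2AAADAAAAAz4AAAMAAAADuAAAB4AAAAOwAAAPgAAAA/4AAA+AAAAD/wAAH4AAAAP/AAAfgAAAAf8AAB+AAAAB/gAAH4AAAAH+AAAPgAAAADgAAA4AAAAAMAAADwAAAAAAAAAPAAAAAAAAAA+AAAAAAAAAD8AAAAAAAAAP4AAAAAAAAA/wAAAAAAAAD/AAAAAAAAAP8AAAAAAAAAfwAAAAAAAAA+AAAAAAAAAD4AAAAAAAAAfgAAAAAAAAB+AAAAAAAAAH4AAAAAAAAAfgAAAAAAAAB+AAAAAAAAAH4AAAAAAAAAfAAAAAAAAAB4AAAAAAAAAAAMAAAAAAAAAAAAAAAAAAAAAAAAAAAAAAAHgAAAAAAAAAHAAAAAAAAAAAAAAAAAAAAAAAAAAAAAAAAAAABgBAAAAAAAAGAGAAAAAAAAwAYAAAAAAADAAAAAAEAAAYAAAAAAcAABgAAAAAAwAAAAAAACAAAAAAAAAAcAAAAAGAAAAgAAAAAYAAAAAAAAAAAAAAAAAAAAAAAAAAAAAAAAAAAGAA=="/>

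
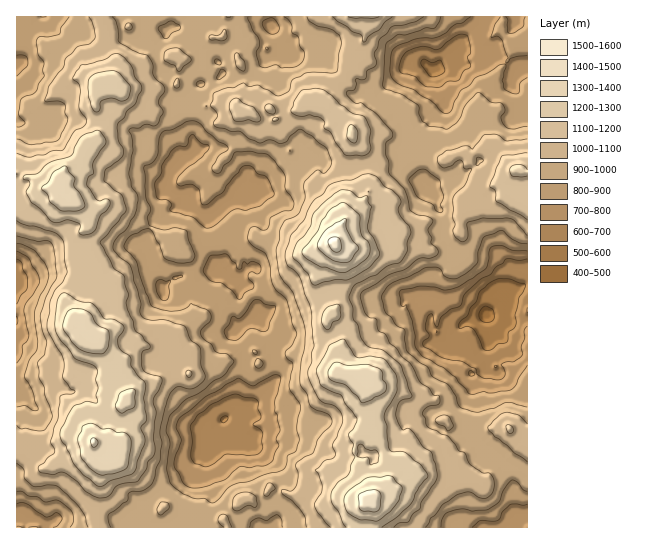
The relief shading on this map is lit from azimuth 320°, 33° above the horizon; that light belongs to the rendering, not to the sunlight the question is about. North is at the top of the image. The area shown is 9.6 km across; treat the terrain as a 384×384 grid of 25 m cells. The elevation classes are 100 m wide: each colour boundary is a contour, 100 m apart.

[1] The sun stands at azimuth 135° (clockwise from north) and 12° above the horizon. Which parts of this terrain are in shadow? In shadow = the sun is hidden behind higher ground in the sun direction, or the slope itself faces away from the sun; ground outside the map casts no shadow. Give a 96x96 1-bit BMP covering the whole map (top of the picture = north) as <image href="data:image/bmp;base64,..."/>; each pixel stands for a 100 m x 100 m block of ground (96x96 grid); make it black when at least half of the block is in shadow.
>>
<image width="96" height="96" href="data:image/bmp;base64,Qk2+BAAAAAAAAD4AAAAoAAAAYAAAAGAAAAABAAEAAAAAAIAEAAATCwAAEwsAAAIAAAAAAAAA////AAAAAAAj6AAAAAATAAAAAAEh/AAAgAAfDAAAAAAB9AAABgAPDAAAAAAAYABAHgAADAAAAAAAAAAgH4ABj4AAAAAAAAAAf8AD/4AAAAAAAAAA//AP/8AAAAAAAAAB//4f/+AAAAAAAAAB//8//+gAAACAAAAB//////wAAAGAAAAB//////4AAAA4AAAA//////4AIAA8AAAA//////gAAAAPOAAA/////gAAAAAPPAAA/////gOAAAAMfAAA/////gAGAACPfAAAf///+AAAAADP/hAAH////AAAAAB//JAAH////4AAAAAf/oAAH////4BAAPD//YAAD////gAAA/j/8IAAAP///gADD/z//IAAAP/+eAAAH////PAAAH/+AAAAH///+PAAAH/nBAAAD/j///AAAH/HAAAAH/z///wAAB/pgAAAH/7/jjwAAAP/wAAEH/7/h4DAAAD/4AAAP//9xwDhAAB/54AAf//xwgBBAAB///AJ////wAAAAAh///gN8f//QAAAAAF///gJ4f/8AAAAAwP///gB4f7+AAAAA+H/8PAAMf/+AAAAAfP/+EAAEf//AAAAAfP/jAAAGf//gIAAAP//gAAAG///4MACAB//gAAAA///8OAfAB//wAAAA/7/+OD/4B//wAAAAf///AB/wB//8AAAAP///AB/AB//8AAAAH///AA8AD//8AAAAB///gA+AD/8AAAAAB//wAAPBH8+AAAAAB//wGAHBn+PAAAAAAD/wAAAB//HAAAAAAD/wAAAAQ/AAAAAAAD/hAAAAA/gAAAAAAD/zgAgAAfwAAAAAAD/jgAQAAf8AAAAAAD/wAAYAAP/AAAAAACHwAAYAAP/4AAAQAAAgAAAABf/8AAAAAAAAAAcHB//+AAAAAAAAAAdHx//8AYAYAAAAAABH5//+AQAQAAAAAAHH////AAdwAAAAAAFj////AAR4AAAAAABx///+AAD4IAAAIAQ4f///AAH4AAAAYAQIf///AAH9GgwAYAAAf///gQP+AA+AAAIAf///4AP+AB/AAAOAf///+AP/MB/AAAHgf///8AAD/B/gAAH6P///4AAD/j/wAAH/P///wAAA/7/4AAD/v//4AAAA///4AAAf///wADAAf//8AAAf//nAAAAM///+AAAOeAAAAAAt////gAAAAAAEAAAz////gAAAAAABgB37////gAAAAAAFgAH8////gAAHgAAAgAD+B//+AAADgAAB4AD+AP/8AAAAQAAAYAB/AH/+AAAB4JIQYAB/CD//AAAB4f8AAAD/GH8PAAAP878AAGH/Af+PAAAf+v8gAPP/gb/PgAAP8P+AAHP/gf//8AAP8P/YAAf/4f//8AAH4P//ADf/8f//8AABgP//AA//+D//+AAAIf/+AB//8D//+AAIYf+eAA//4D///CcAID8PAAA/AA//+B+AID4PAAAPgQf/4A/oAHAfgAAB46f/gA9OAHgPAAAA4+//gAQPAHwAAAAA8//8wgAuAHgAAAAAcb/6AAAAAAAAAAAAeA="/>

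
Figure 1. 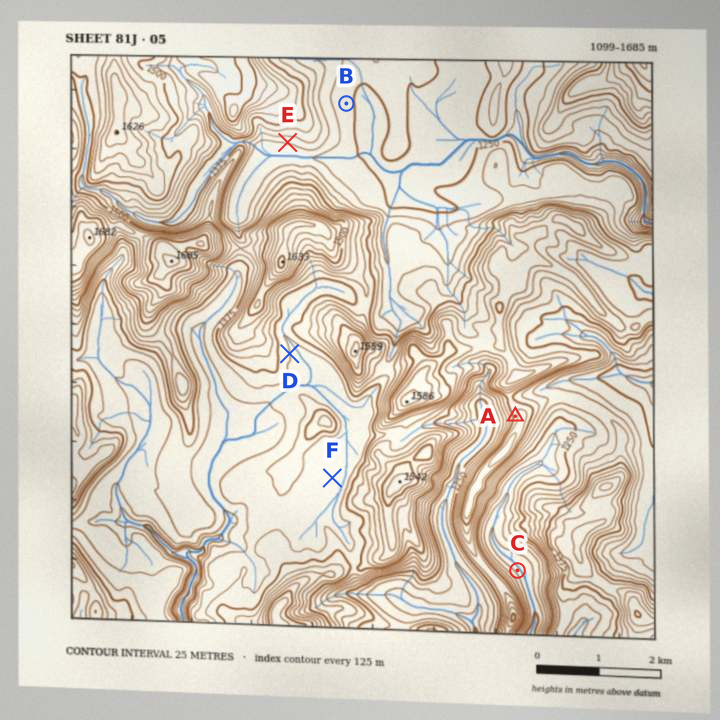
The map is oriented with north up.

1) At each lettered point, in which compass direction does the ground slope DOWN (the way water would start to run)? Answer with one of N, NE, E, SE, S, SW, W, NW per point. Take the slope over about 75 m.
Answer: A W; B E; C NE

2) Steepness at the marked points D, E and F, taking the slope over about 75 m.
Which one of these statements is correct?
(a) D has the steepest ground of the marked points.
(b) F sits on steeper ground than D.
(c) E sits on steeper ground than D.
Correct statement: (c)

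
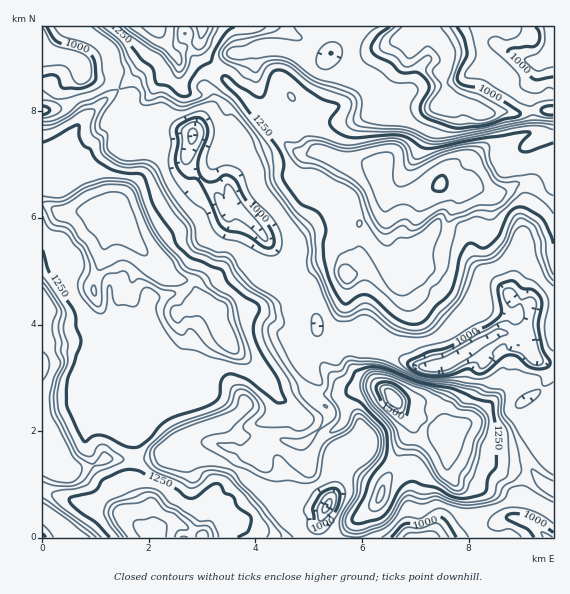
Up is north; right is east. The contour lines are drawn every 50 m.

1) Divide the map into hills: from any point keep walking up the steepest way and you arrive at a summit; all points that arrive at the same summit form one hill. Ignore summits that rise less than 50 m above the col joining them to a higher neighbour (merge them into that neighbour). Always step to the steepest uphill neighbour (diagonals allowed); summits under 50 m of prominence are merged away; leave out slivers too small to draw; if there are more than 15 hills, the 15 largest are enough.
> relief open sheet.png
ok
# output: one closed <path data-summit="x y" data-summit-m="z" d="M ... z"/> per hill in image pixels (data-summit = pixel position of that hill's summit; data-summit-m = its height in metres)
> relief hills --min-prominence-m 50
<path data-summit="111 211" data-summit-m="1490" d="M84 74l-15 5-12 14-4 12-11 6 0 346 18 14 8-2 20-2 16-8 43 0 32-8 6-11 8-7 30-11 2 0 7 8 11 7 21-2 28 8 12 0 19-18 7-10-5-9-12-5-6-6 0-8 6-12-6-8-1-10 9-16 3-13-1-9-8-20-8-8-9-2-17-10 4-10 0-8-9-17-35-41-11 6-7-14-28-28-2-14 6-18-5-2-27 1-22 8-6-17-11-12 5-12-8-12-11-10-12 0z"/><path data-summit="441 184" data-summit-m="1521" d="M424 31l-12 8-12 0-21 10-27 16-12-3-8-8-11 5-9 0-31-12-24 0-12 6-14 1-22 22-3 5 0 7 7 8 0 8-20 29-6 20 0 11 11 13 19 18 7 14 11-6 37 40 20 2 19-12 21-2 17 10 19 0 13 18 11 8 8 0 13-6 5 14 49 48 13 20 25-12 6-20 1-13 19 8 4-3 19 0 0-192-18-1-19 4-17-3-17 3-27-13-11-2 1-10-4-16 5-8 0-10-13-19z"/><path data-summit="395 400" data-summit-m="1640" d="M512 298l-2 18-7 17-10 2-45 28-8 3-16 1-15-4-34-24-8-2-11 0-12 6-11 3-6-3-8-7-2-7-2 12-9 16 1 10 6 8-6 12 0 8 6 6 12 5 5 9-7 10-15 16-4 2-12 0-28-8-21 2-11-7-7-8-2 0-30 11-8 7-6 11 6 3 34 7 14 6 23 19 33 23 35 1 10-18 0-24 3-11 8-7 18-5 13 10 34 17 3 13-3 11-1 33 3 9 141 0 1-234-19-1-4 3z"/><path data-summit="151 537" data-summit-m="1456" d="M180 451l-7 0-26 8-43 0-16 8-20 2-5 2-8-2-12-11-1 79 277 0-1-10 6-17-35-1-33-23-23-19-14-6z"/><path data-summit="347 275" data-summit-m="1391" d="M332 231l-21 2-19 12-23-2 10 18 0 8-4 10 31 16 11 24 1 14 9 10 8 3 21-9 11 0 8 2 32 23 17 5 24-4 30-19-11-21-49-48-5-14-13 6-8 0-11-8-13-18-19 0z"/><path data-summit="151 27" data-summit-m="1456" d="M184 26l-141 0-1 27 25 2 8 3 7 6 3 11 11 4 15 2 16 20-5 12 11 12 6 17 22-8 31 0 18-25 3-5 0-8-8-9 1-11-15-23z"/><path data-summit="380 496" data-summit-m="1361" d="M363 445l-18 5-8 7-3 11 0 24-15 29 0 16 92 1-2-17 4-42-3-7-34-17z"/><path data-summit="203 27" data-summit-m="1428" d="M244 26l-59 1 0 6 6 20 12 18 4 10 2-5 22-22 14-1 8-4-7-8z"/>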